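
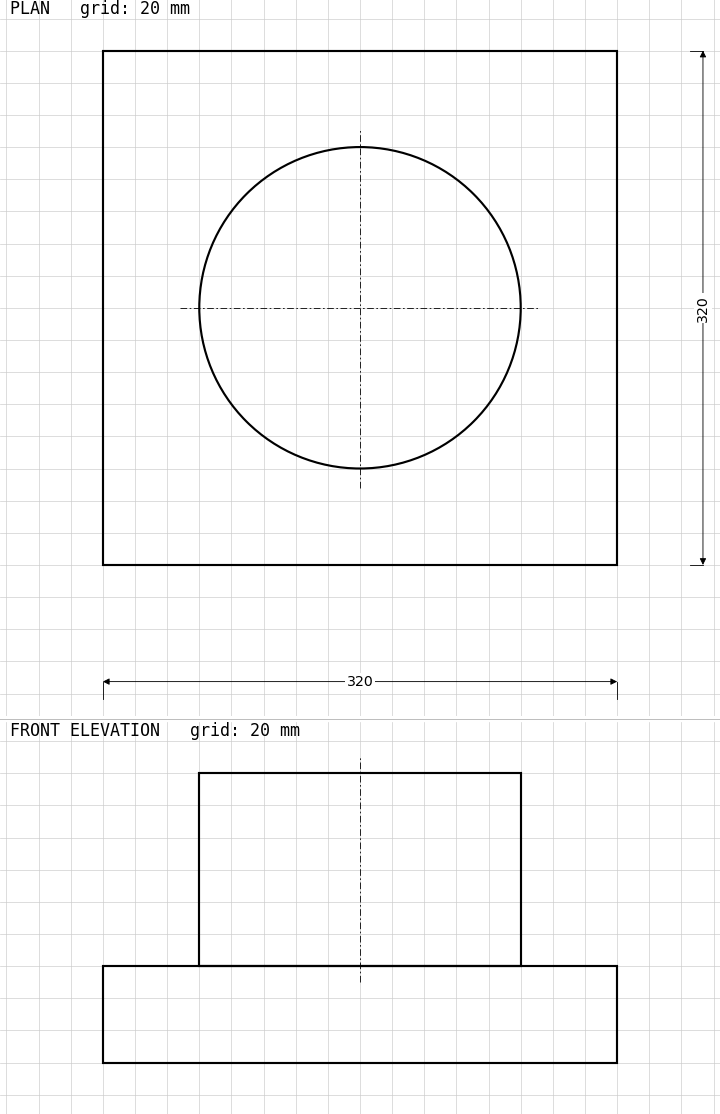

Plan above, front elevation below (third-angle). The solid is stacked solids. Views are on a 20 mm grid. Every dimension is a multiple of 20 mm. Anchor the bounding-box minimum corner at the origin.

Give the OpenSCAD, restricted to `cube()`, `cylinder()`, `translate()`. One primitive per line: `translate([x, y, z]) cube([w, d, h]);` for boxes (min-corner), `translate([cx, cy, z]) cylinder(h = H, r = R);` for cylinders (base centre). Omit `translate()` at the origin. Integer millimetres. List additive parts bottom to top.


cube([320, 320, 60]);
translate([160, 160, 60]) cylinder(h = 120, r = 100);


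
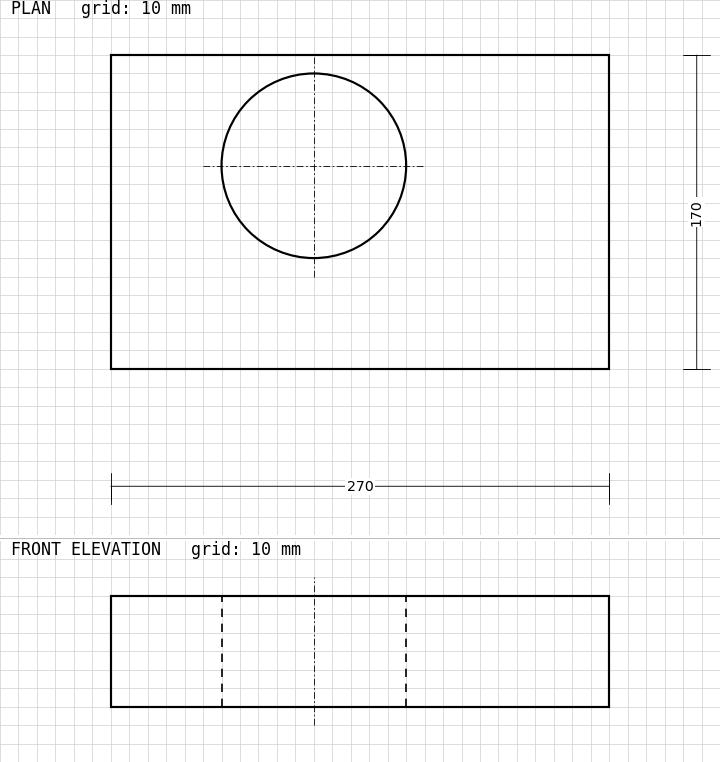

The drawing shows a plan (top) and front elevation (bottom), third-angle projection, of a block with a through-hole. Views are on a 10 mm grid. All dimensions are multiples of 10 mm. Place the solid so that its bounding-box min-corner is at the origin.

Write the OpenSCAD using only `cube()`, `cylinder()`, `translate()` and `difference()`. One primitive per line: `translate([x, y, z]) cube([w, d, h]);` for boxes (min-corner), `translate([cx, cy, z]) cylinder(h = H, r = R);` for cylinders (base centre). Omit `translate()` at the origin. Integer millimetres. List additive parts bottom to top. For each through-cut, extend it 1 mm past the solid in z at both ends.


difference() {
  cube([270, 170, 60]);
  translate([110, 110, -1]) cylinder(h = 62, r = 50);
}


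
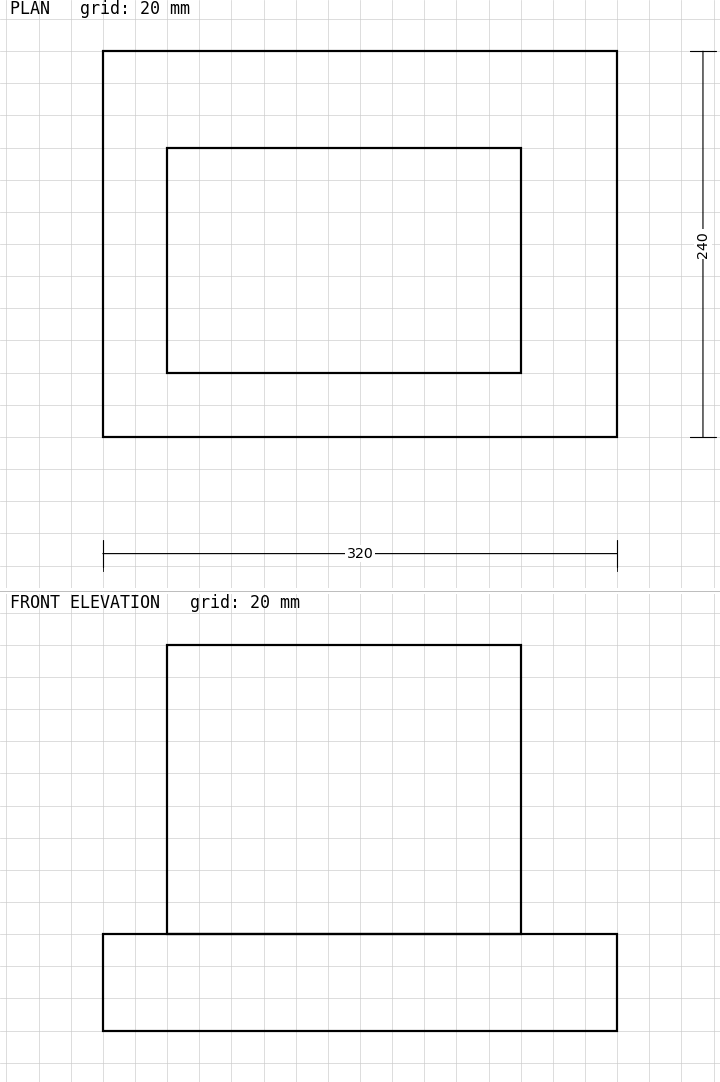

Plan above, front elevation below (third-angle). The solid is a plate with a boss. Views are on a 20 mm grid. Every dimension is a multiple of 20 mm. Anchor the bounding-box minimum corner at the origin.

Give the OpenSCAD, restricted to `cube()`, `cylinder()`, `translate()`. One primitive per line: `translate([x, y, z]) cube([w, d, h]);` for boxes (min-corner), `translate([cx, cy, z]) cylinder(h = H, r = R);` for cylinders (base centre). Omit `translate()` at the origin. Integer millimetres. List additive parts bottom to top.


cube([320, 240, 60]);
translate([40, 40, 60]) cube([220, 140, 180]);


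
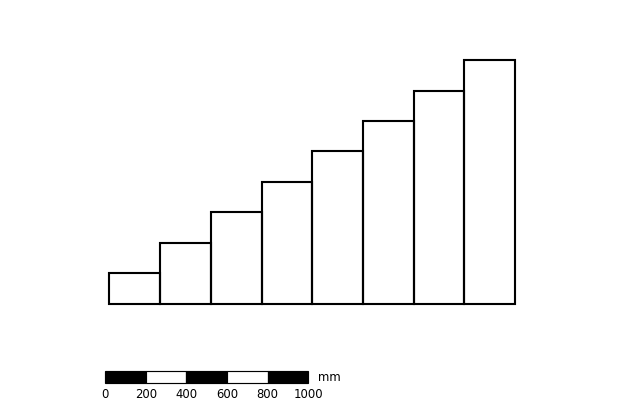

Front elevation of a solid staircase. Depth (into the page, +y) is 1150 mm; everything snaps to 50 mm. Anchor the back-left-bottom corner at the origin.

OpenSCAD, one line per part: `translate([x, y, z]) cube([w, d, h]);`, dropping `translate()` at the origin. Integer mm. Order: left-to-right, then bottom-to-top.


cube([250, 1150, 150]);
translate([250, 0, 0]) cube([250, 1150, 300]);
translate([500, 0, 0]) cube([250, 1150, 450]);
translate([750, 0, 0]) cube([250, 1150, 600]);
translate([1000, 0, 0]) cube([250, 1150, 750]);
translate([1250, 0, 0]) cube([250, 1150, 900]);
translate([1500, 0, 0]) cube([250, 1150, 1050]);
translate([1750, 0, 0]) cube([250, 1150, 1200]);


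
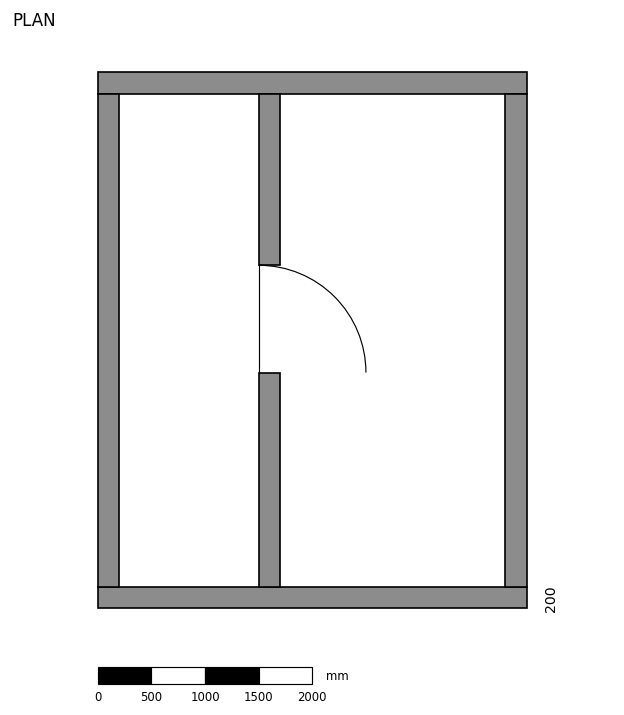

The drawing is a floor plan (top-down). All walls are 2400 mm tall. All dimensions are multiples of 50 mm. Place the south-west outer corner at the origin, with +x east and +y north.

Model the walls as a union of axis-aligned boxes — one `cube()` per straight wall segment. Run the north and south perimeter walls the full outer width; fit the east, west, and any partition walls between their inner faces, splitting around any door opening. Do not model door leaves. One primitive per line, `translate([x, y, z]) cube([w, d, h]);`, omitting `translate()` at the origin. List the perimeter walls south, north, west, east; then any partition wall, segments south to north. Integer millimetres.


cube([4000, 200, 2400]);
translate([0, 4800, 0]) cube([4000, 200, 2400]);
translate([0, 200, 0]) cube([200, 4600, 2400]);
translate([3800, 200, 0]) cube([200, 4600, 2400]);
translate([1500, 200, 0]) cube([200, 2000, 2400]);
translate([1500, 3200, 0]) cube([200, 1600, 2400]);


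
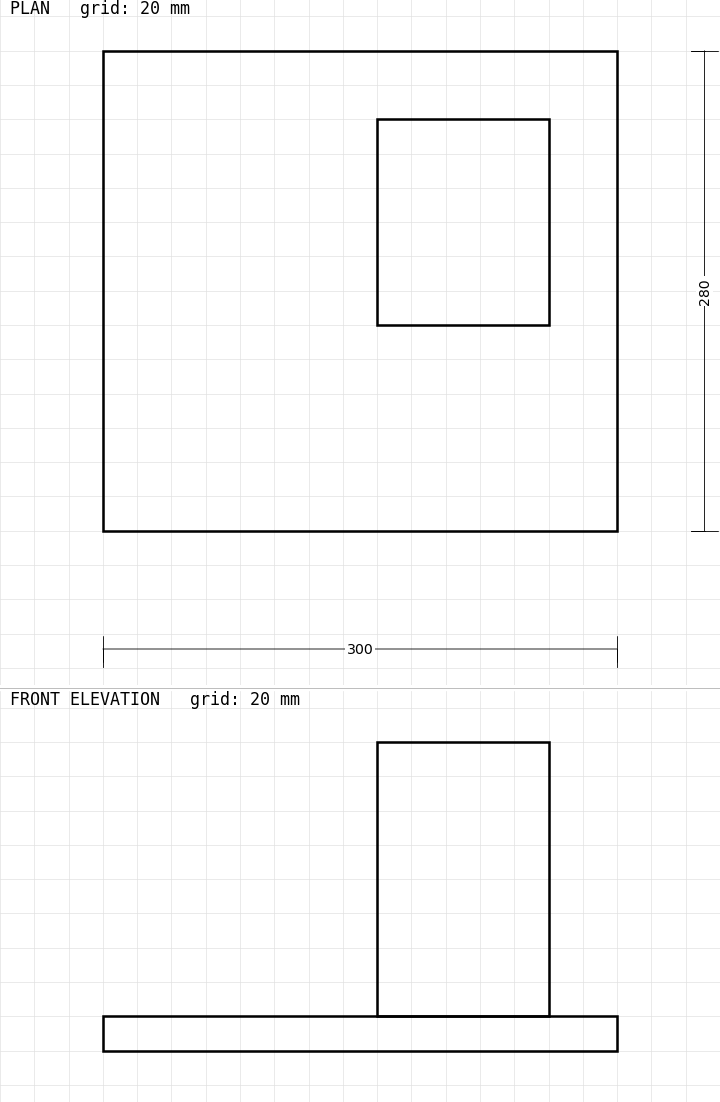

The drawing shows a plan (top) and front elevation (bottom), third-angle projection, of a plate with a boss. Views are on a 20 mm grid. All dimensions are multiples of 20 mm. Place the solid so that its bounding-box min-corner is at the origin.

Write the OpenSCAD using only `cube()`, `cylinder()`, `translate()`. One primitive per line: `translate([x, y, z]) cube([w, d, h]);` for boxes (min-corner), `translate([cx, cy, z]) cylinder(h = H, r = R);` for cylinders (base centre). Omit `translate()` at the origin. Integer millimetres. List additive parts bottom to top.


cube([300, 280, 20]);
translate([160, 120, 20]) cube([100, 120, 160]);


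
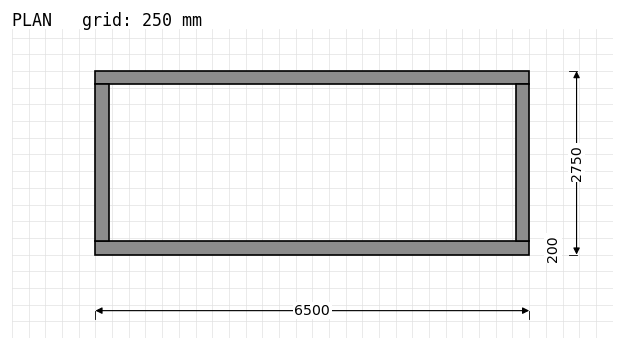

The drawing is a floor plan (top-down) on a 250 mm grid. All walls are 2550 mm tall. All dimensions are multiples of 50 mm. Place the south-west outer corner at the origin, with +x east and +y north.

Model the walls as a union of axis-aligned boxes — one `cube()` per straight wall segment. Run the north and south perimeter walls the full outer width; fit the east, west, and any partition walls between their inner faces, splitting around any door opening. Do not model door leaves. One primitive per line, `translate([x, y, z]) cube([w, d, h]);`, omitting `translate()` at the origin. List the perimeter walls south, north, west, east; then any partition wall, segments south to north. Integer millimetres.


cube([6500, 200, 2550]);
translate([0, 2550, 0]) cube([6500, 200, 2550]);
translate([0, 200, 0]) cube([200, 2350, 2550]);
translate([6300, 200, 0]) cube([200, 2350, 2550]);


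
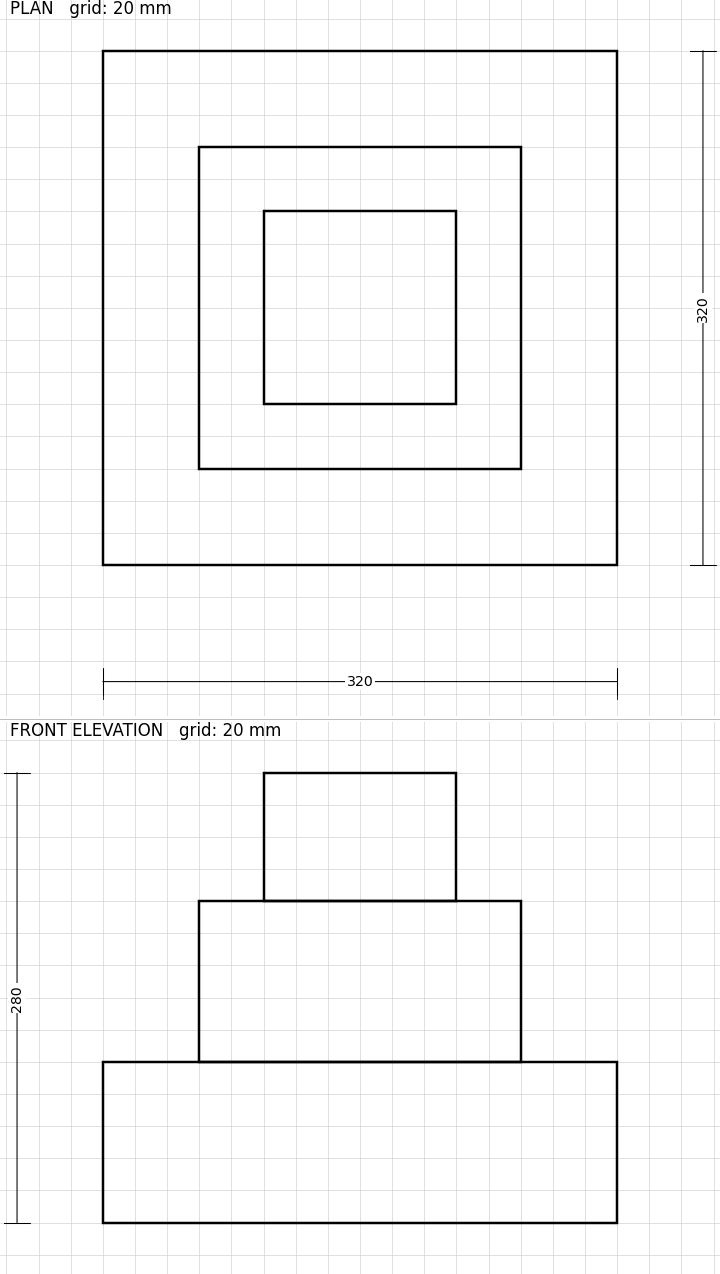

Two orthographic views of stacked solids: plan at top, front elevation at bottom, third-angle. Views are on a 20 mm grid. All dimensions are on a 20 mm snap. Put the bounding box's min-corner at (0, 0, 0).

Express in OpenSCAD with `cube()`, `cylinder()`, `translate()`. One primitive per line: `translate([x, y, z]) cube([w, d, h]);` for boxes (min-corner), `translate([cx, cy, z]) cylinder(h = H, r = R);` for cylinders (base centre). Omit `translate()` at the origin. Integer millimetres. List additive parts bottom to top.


cube([320, 320, 100]);
translate([60, 60, 100]) cube([200, 200, 100]);
translate([100, 100, 200]) cube([120, 120, 80]);


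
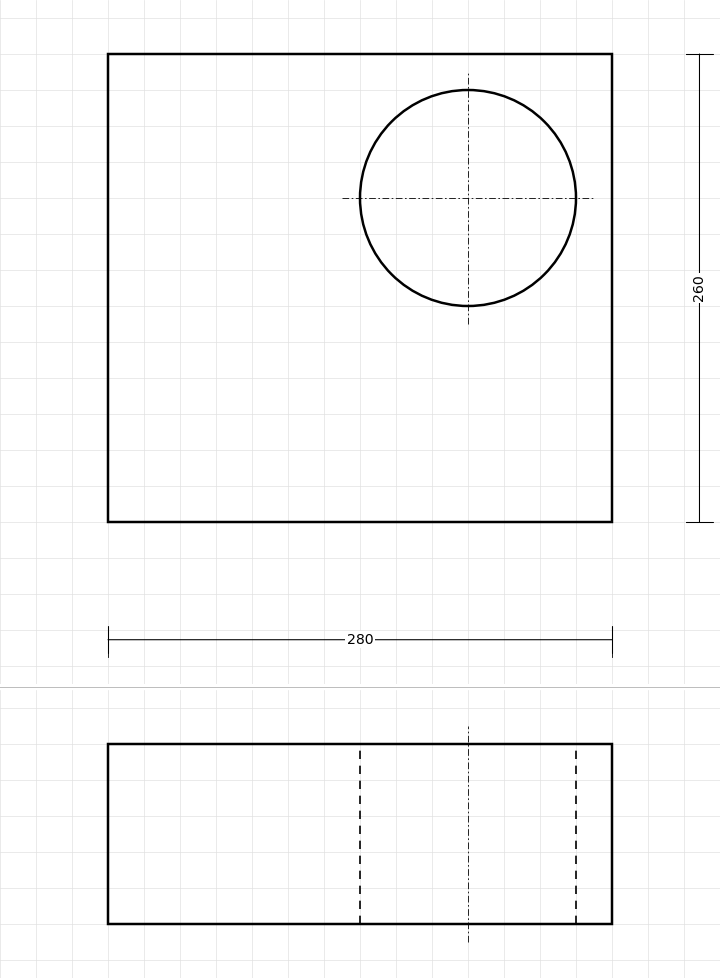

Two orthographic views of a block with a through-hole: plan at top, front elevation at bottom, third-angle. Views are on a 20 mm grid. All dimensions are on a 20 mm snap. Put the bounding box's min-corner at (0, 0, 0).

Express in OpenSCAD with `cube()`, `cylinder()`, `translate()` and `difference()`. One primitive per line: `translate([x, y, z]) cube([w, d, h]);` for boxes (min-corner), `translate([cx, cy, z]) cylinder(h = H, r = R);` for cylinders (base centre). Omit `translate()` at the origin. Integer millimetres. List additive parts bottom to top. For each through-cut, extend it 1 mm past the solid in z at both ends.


difference() {
  cube([280, 260, 100]);
  translate([200, 180, -1]) cylinder(h = 102, r = 60);
}


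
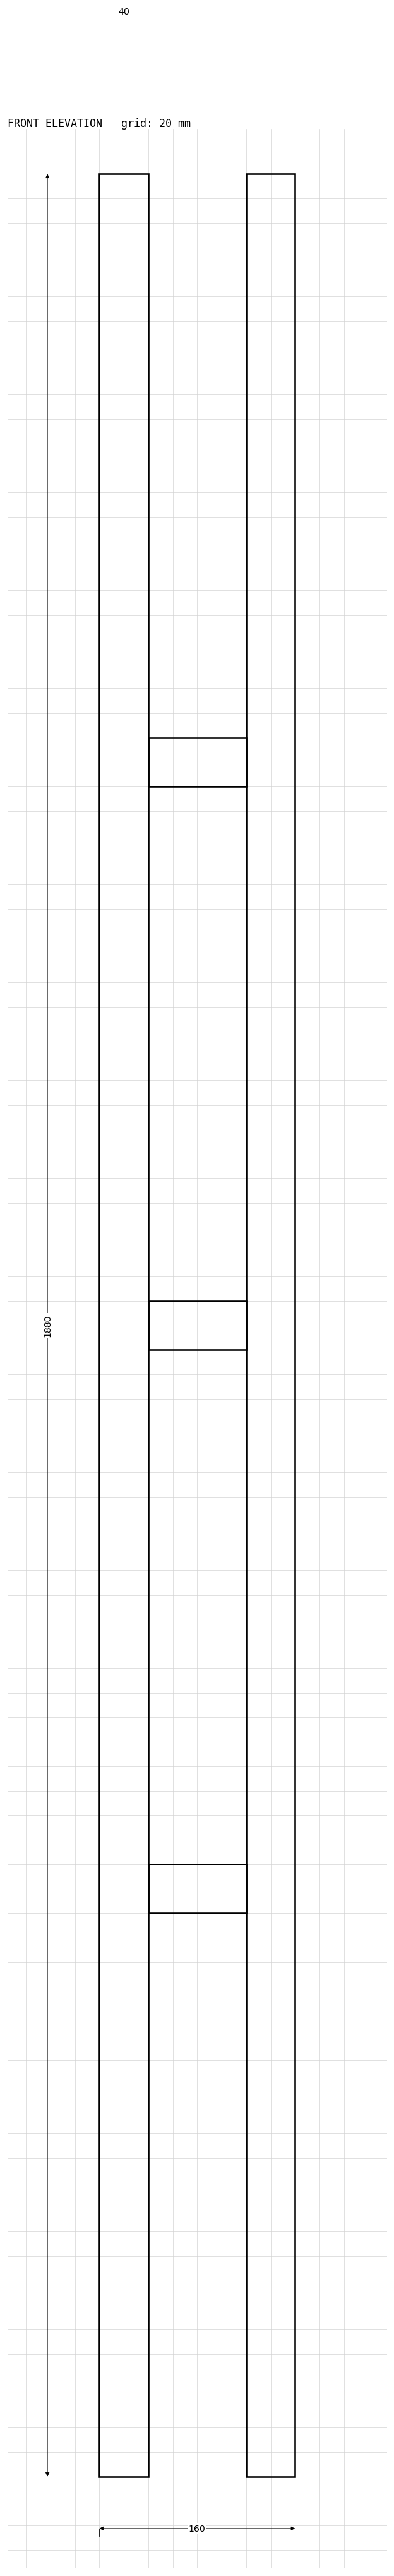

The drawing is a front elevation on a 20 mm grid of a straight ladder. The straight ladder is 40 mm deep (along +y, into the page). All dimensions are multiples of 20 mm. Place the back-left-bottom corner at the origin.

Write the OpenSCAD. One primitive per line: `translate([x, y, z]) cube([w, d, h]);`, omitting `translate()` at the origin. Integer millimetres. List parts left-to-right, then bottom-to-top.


cube([40, 40, 1880]);
translate([40, 0, 460]) cube([80, 40, 40]);
translate([40, 0, 920]) cube([80, 40, 40]);
translate([40, 0, 1380]) cube([80, 40, 40]);
translate([120, 0, 0]) cube([40, 40, 1880]);


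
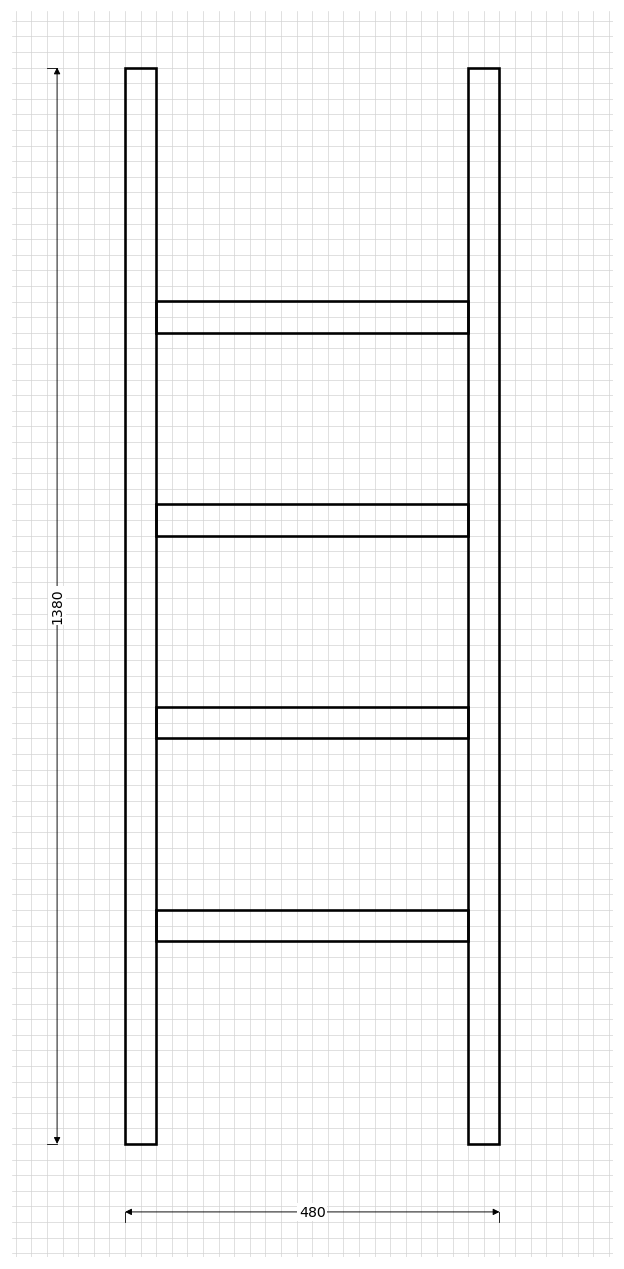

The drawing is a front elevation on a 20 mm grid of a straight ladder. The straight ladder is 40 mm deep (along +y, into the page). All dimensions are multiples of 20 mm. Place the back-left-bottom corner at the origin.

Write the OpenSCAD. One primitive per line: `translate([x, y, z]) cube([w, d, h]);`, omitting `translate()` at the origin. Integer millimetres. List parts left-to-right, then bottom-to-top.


cube([40, 40, 1380]);
translate([40, 0, 260]) cube([400, 40, 40]);
translate([40, 0, 520]) cube([400, 40, 40]);
translate([40, 0, 780]) cube([400, 40, 40]);
translate([40, 0, 1040]) cube([400, 40, 40]);
translate([440, 0, 0]) cube([40, 40, 1380]);


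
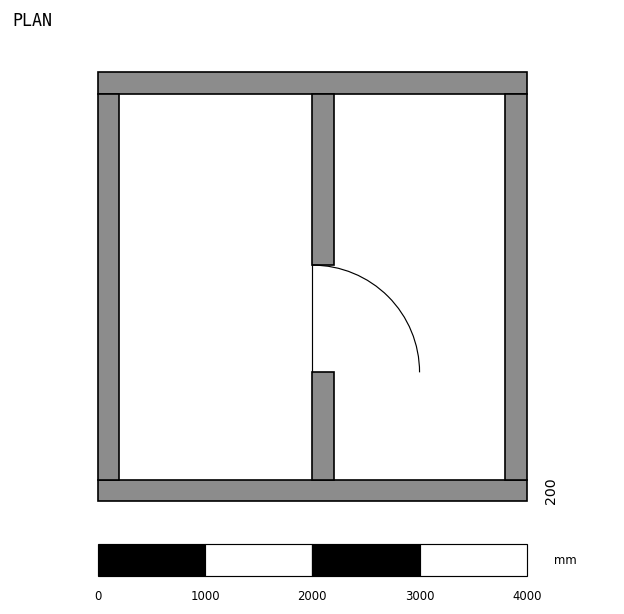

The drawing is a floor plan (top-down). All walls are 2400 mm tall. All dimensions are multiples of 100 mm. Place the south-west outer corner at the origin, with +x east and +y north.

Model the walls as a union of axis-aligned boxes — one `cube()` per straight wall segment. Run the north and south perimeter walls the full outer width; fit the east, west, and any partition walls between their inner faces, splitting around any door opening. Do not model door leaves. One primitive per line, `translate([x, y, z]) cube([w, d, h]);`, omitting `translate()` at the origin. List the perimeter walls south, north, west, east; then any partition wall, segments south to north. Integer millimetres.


cube([4000, 200, 2400]);
translate([0, 3800, 0]) cube([4000, 200, 2400]);
translate([0, 200, 0]) cube([200, 3600, 2400]);
translate([3800, 200, 0]) cube([200, 3600, 2400]);
translate([2000, 200, 0]) cube([200, 1000, 2400]);
translate([2000, 2200, 0]) cube([200, 1600, 2400]);


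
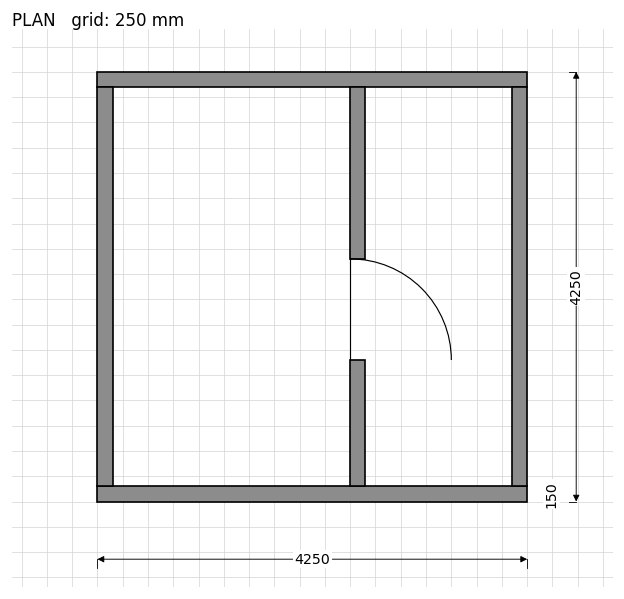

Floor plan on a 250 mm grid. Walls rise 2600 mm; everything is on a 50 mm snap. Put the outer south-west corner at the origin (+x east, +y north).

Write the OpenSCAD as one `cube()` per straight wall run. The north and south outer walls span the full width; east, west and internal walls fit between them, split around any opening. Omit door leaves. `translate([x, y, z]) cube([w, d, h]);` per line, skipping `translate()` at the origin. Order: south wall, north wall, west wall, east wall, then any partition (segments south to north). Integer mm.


cube([4250, 150, 2600]);
translate([0, 4100, 0]) cube([4250, 150, 2600]);
translate([0, 150, 0]) cube([150, 3950, 2600]);
translate([4100, 150, 0]) cube([150, 3950, 2600]);
translate([2500, 150, 0]) cube([150, 1250, 2600]);
translate([2500, 2400, 0]) cube([150, 1700, 2600]);


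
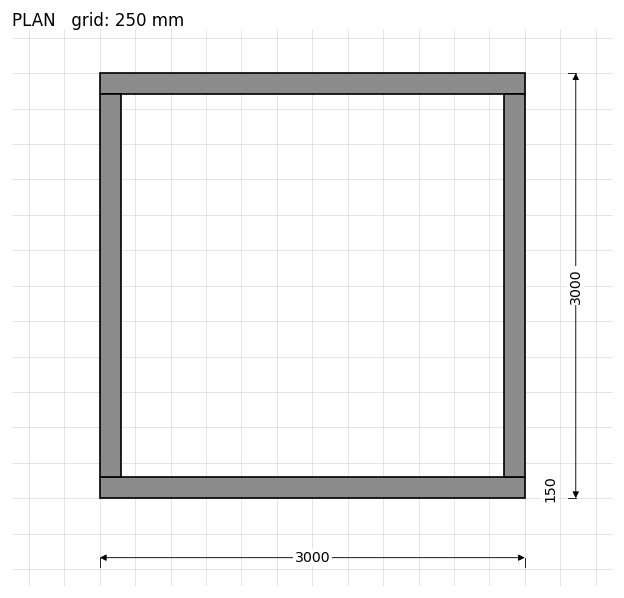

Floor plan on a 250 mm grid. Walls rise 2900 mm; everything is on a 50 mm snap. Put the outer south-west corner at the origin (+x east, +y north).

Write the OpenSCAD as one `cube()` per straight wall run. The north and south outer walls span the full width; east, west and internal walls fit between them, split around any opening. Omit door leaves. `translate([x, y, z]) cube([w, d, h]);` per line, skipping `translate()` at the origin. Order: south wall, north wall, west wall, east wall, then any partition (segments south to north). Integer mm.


cube([3000, 150, 2900]);
translate([0, 2850, 0]) cube([3000, 150, 2900]);
translate([0, 150, 0]) cube([150, 2700, 2900]);
translate([2850, 150, 0]) cube([150, 2700, 2900]);


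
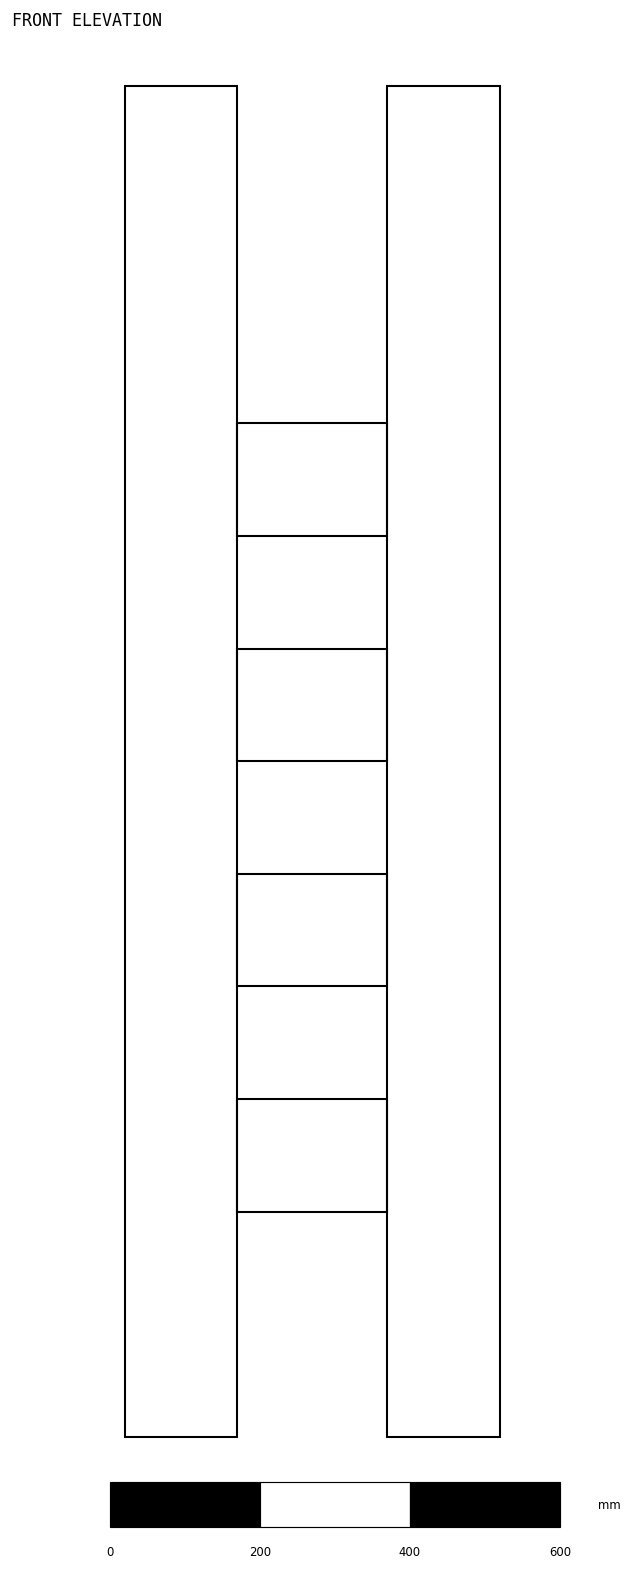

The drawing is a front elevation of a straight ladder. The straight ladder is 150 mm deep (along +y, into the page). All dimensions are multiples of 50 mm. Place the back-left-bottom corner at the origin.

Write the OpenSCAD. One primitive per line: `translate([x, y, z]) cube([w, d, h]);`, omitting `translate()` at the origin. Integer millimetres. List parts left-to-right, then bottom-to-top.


cube([150, 150, 1800]);
translate([150, 0, 300]) cube([200, 150, 150]);
translate([150, 0, 600]) cube([200, 150, 150]);
translate([150, 0, 900]) cube([200, 150, 150]);
translate([150, 0, 1200]) cube([200, 150, 150]);
translate([350, 0, 0]) cube([150, 150, 1800]);


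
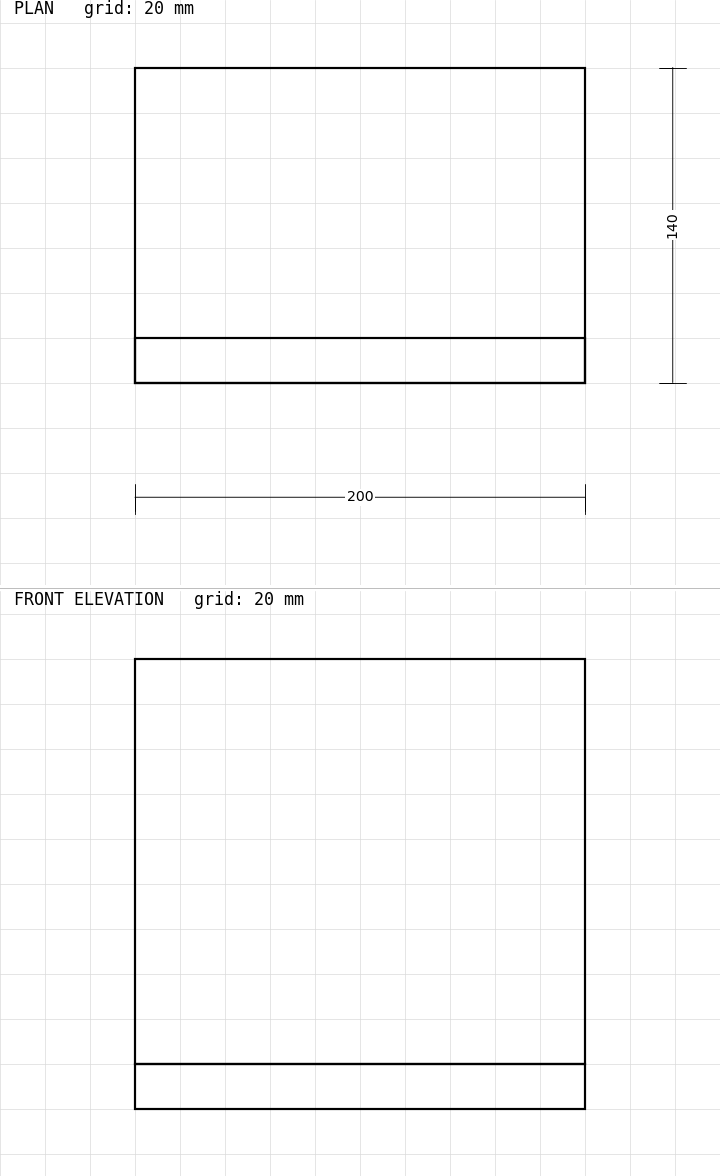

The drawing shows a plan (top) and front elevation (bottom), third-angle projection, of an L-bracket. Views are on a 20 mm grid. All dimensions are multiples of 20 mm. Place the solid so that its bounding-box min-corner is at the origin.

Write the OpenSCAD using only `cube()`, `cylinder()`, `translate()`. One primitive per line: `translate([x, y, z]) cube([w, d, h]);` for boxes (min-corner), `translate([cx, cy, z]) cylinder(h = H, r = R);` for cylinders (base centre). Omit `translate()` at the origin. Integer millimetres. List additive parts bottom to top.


cube([200, 140, 20]);
translate([0, 0, 20]) cube([200, 20, 180]);


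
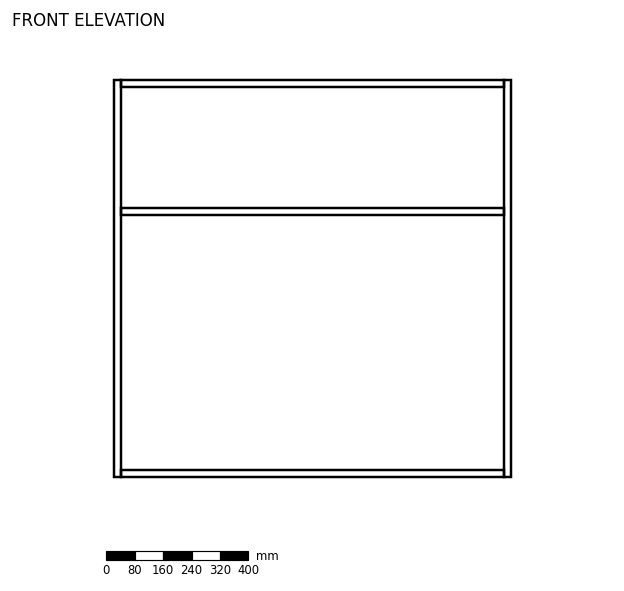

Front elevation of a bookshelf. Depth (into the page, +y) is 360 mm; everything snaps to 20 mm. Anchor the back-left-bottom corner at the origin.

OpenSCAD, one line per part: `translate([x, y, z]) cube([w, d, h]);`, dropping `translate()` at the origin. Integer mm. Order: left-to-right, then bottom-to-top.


cube([20, 360, 1120]);
translate([20, 0, 0]) cube([1080, 360, 20]);
translate([20, 0, 740]) cube([1080, 360, 20]);
translate([20, 0, 1100]) cube([1080, 360, 20]);
translate([1100, 0, 0]) cube([20, 360, 1120]);


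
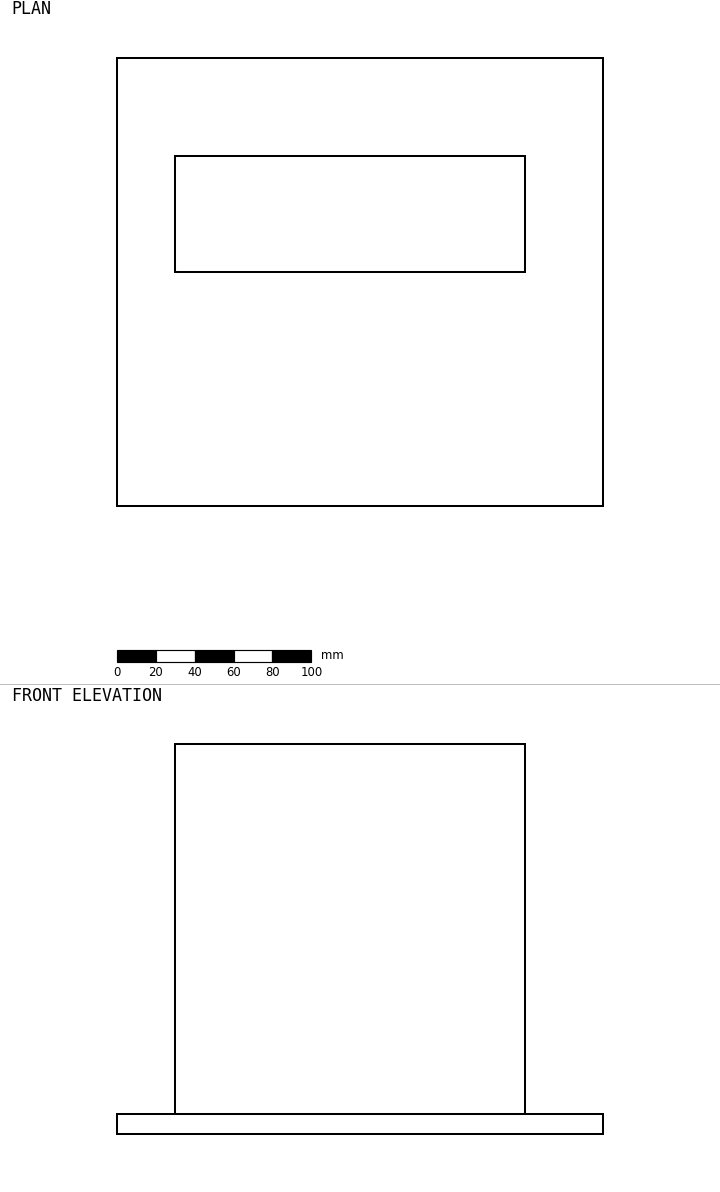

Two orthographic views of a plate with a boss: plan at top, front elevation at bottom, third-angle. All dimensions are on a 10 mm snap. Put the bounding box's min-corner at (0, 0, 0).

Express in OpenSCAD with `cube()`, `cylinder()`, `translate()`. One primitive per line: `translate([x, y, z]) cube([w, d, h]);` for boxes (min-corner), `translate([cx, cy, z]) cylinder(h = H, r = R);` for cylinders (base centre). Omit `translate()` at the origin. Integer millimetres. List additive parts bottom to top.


cube([250, 230, 10]);
translate([30, 120, 10]) cube([180, 60, 190]);


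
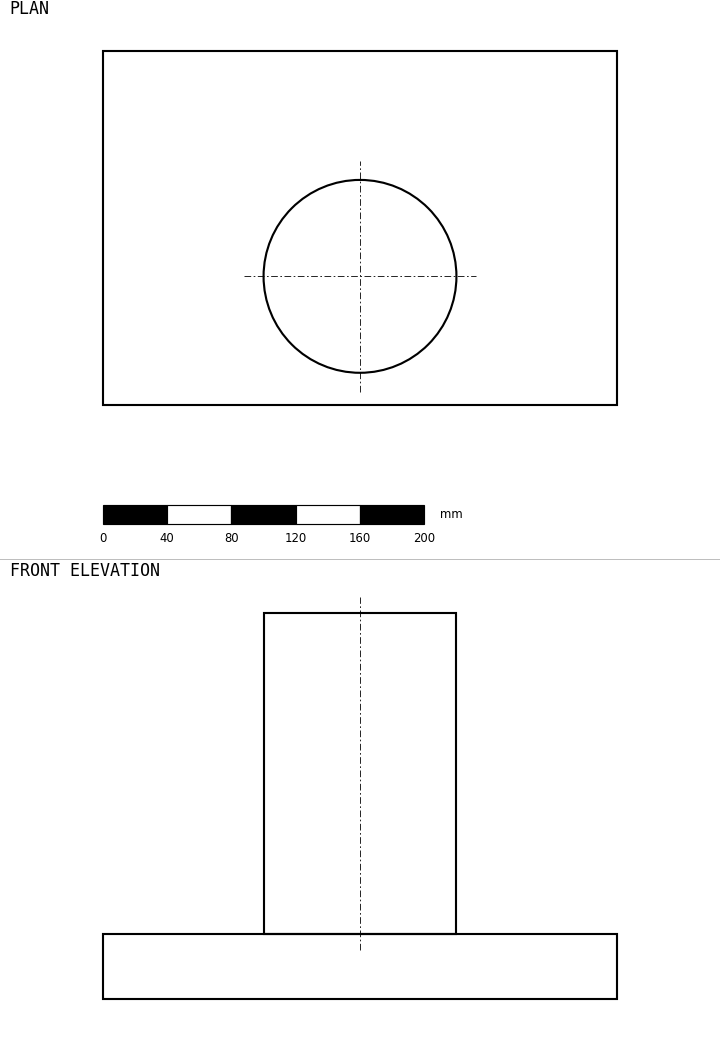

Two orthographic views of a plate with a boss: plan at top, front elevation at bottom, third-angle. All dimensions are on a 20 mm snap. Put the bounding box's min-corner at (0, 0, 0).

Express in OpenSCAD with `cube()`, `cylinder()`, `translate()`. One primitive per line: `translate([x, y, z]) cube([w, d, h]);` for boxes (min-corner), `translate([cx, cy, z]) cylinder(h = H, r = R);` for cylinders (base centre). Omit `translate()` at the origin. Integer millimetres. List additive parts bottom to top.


cube([320, 220, 40]);
translate([160, 80, 40]) cylinder(h = 200, r = 60);


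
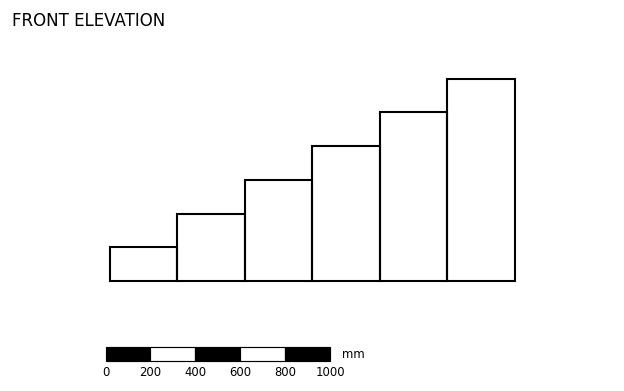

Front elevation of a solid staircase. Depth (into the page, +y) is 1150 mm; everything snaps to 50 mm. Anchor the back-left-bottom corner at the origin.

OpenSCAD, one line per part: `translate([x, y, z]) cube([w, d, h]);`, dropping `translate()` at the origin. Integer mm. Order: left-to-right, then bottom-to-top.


cube([300, 1150, 150]);
translate([300, 0, 0]) cube([300, 1150, 300]);
translate([600, 0, 0]) cube([300, 1150, 450]);
translate([900, 0, 0]) cube([300, 1150, 600]);
translate([1200, 0, 0]) cube([300, 1150, 750]);
translate([1500, 0, 0]) cube([300, 1150, 900]);


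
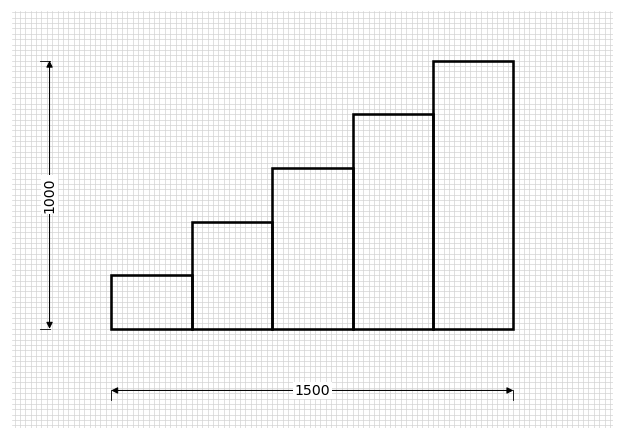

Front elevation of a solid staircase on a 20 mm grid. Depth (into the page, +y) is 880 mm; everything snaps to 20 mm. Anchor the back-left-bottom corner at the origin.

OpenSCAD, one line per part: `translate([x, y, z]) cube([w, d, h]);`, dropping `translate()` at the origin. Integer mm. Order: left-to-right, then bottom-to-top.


cube([300, 880, 200]);
translate([300, 0, 0]) cube([300, 880, 400]);
translate([600, 0, 0]) cube([300, 880, 600]);
translate([900, 0, 0]) cube([300, 880, 800]);
translate([1200, 0, 0]) cube([300, 880, 1000]);


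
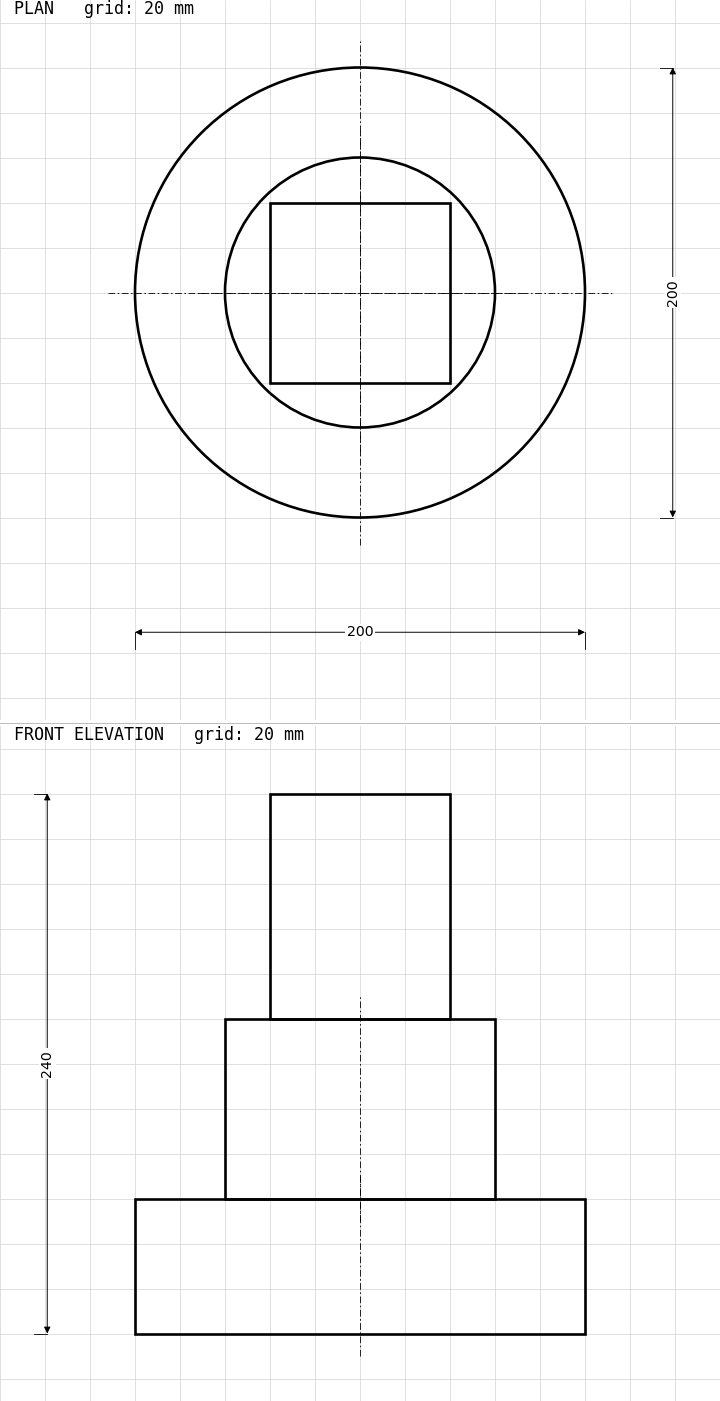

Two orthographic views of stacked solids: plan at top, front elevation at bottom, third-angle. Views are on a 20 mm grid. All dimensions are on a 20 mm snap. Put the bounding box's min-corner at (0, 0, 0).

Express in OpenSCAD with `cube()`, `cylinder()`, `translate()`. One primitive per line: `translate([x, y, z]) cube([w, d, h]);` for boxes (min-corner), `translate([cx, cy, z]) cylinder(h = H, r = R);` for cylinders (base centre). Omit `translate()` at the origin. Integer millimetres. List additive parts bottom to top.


translate([100, 100, 0]) cylinder(h = 60, r = 100);
translate([100, 100, 60]) cylinder(h = 80, r = 60);
translate([60, 60, 140]) cube([80, 80, 100]);


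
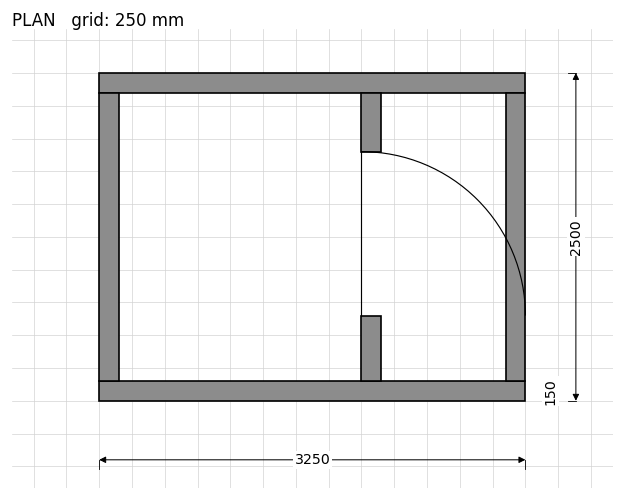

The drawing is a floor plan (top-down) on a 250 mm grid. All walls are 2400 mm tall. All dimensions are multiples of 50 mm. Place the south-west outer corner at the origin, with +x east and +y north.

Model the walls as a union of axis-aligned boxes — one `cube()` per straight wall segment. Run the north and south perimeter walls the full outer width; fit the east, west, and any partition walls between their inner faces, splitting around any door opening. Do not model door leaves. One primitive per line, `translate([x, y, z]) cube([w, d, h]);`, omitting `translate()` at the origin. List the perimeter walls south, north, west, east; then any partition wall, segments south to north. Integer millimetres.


cube([3250, 150, 2400]);
translate([0, 2350, 0]) cube([3250, 150, 2400]);
translate([0, 150, 0]) cube([150, 2200, 2400]);
translate([3100, 150, 0]) cube([150, 2200, 2400]);
translate([2000, 150, 0]) cube([150, 500, 2400]);
translate([2000, 1900, 0]) cube([150, 450, 2400]);


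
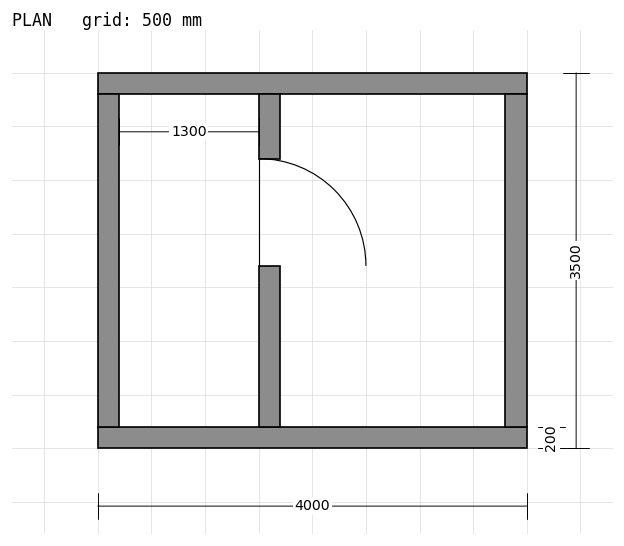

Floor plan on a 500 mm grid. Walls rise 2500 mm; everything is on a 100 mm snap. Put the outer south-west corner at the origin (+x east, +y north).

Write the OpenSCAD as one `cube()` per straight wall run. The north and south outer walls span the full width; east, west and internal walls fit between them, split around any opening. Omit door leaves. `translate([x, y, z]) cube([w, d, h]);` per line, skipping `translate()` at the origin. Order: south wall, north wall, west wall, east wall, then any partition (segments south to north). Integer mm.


cube([4000, 200, 2500]);
translate([0, 3300, 0]) cube([4000, 200, 2500]);
translate([0, 200, 0]) cube([200, 3100, 2500]);
translate([3800, 200, 0]) cube([200, 3100, 2500]);
translate([1500, 200, 0]) cube([200, 1500, 2500]);
translate([1500, 2700, 0]) cube([200, 600, 2500]);


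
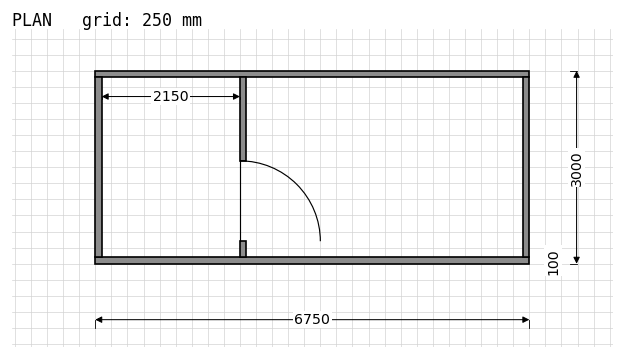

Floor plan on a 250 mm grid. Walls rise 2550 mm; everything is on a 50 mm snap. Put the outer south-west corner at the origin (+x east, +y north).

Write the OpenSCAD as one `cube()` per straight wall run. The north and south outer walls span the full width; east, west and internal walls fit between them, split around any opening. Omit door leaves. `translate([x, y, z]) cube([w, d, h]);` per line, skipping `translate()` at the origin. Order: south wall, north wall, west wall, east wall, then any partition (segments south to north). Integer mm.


cube([6750, 100, 2550]);
translate([0, 2900, 0]) cube([6750, 100, 2550]);
translate([0, 100, 0]) cube([100, 2800, 2550]);
translate([6650, 100, 0]) cube([100, 2800, 2550]);
translate([2250, 100, 0]) cube([100, 250, 2550]);
translate([2250, 1600, 0]) cube([100, 1300, 2550]);


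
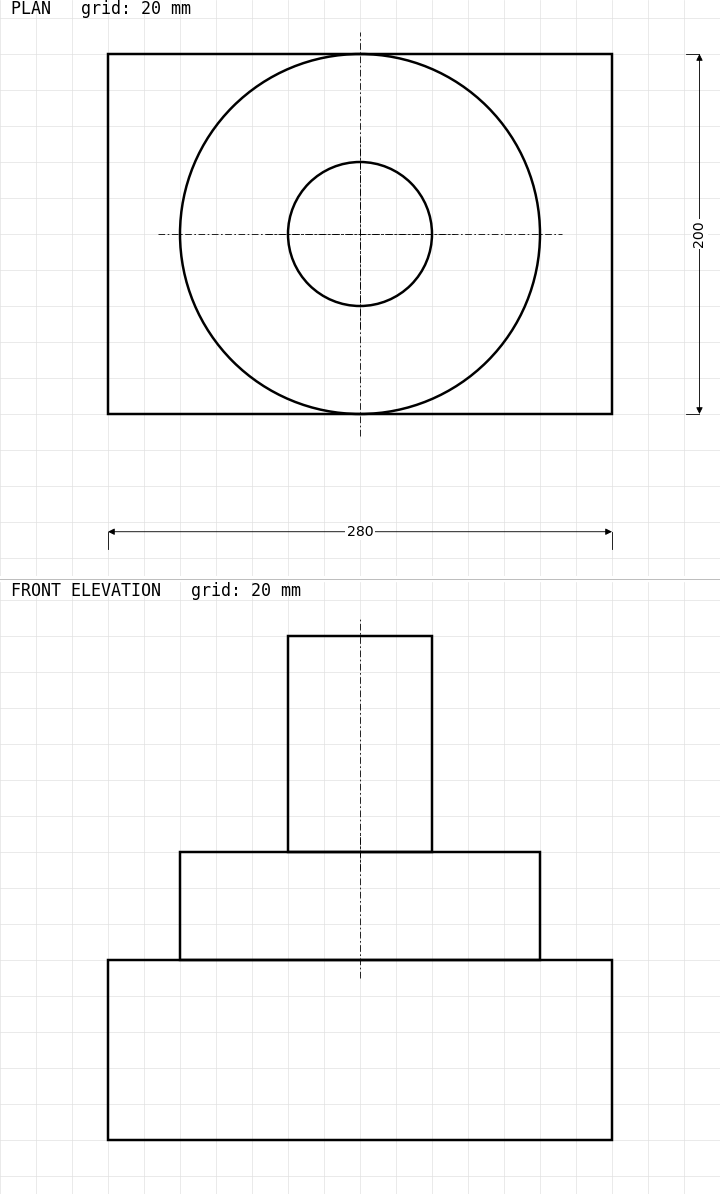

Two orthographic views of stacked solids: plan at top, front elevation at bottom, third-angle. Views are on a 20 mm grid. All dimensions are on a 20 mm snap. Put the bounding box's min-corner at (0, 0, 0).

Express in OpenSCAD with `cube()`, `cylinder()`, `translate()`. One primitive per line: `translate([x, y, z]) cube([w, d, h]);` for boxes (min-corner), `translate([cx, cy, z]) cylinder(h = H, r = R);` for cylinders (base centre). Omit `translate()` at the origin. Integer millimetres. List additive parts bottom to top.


cube([280, 200, 100]);
translate([140, 100, 100]) cylinder(h = 60, r = 100);
translate([140, 100, 160]) cylinder(h = 120, r = 40);


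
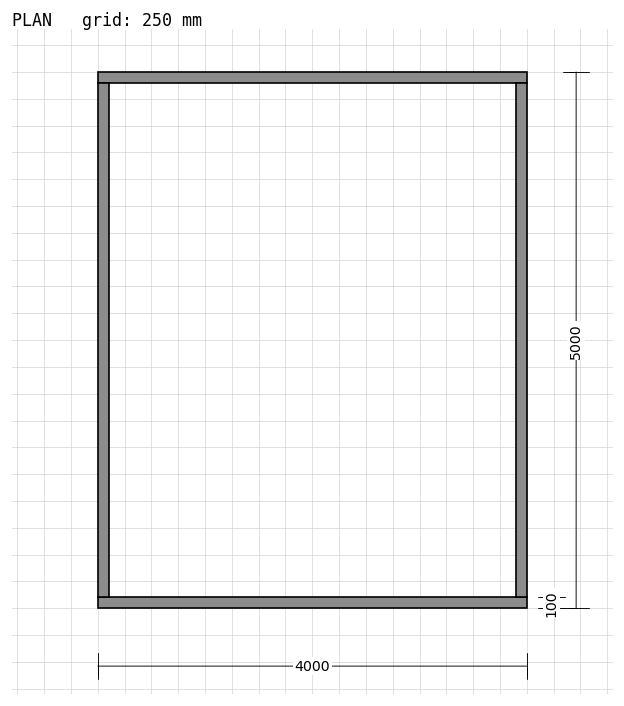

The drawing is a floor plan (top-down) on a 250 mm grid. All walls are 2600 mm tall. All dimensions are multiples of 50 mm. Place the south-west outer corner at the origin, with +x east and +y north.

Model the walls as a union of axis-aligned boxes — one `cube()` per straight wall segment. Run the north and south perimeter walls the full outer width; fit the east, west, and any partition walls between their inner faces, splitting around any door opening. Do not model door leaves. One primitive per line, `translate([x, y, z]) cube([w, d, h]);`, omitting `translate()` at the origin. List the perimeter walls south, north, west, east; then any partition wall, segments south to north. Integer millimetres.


cube([4000, 100, 2600]);
translate([0, 4900, 0]) cube([4000, 100, 2600]);
translate([0, 100, 0]) cube([100, 4800, 2600]);
translate([3900, 100, 0]) cube([100, 4800, 2600]);


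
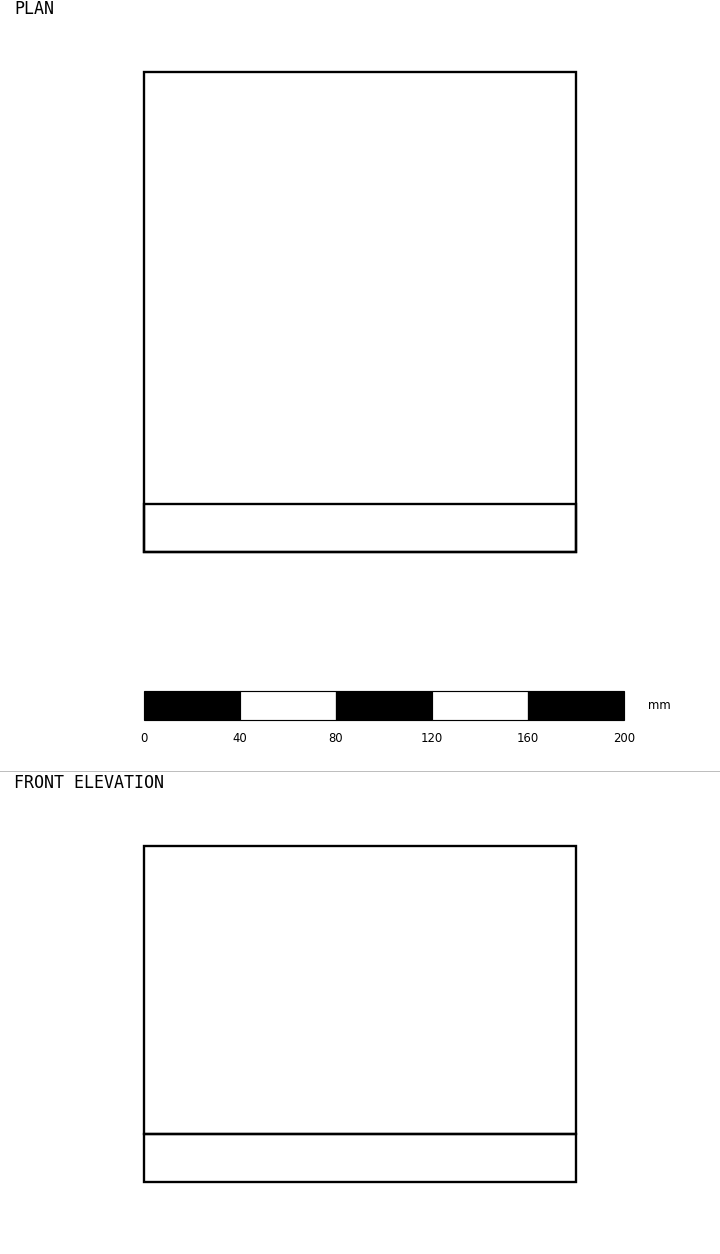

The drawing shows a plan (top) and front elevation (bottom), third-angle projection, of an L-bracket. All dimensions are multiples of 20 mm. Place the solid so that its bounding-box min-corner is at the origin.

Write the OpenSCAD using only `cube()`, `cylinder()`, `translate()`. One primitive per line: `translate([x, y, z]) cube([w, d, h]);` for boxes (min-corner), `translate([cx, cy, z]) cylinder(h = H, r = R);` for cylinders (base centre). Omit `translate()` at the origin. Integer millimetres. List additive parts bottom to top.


cube([180, 200, 20]);
translate([0, 0, 20]) cube([180, 20, 120]);


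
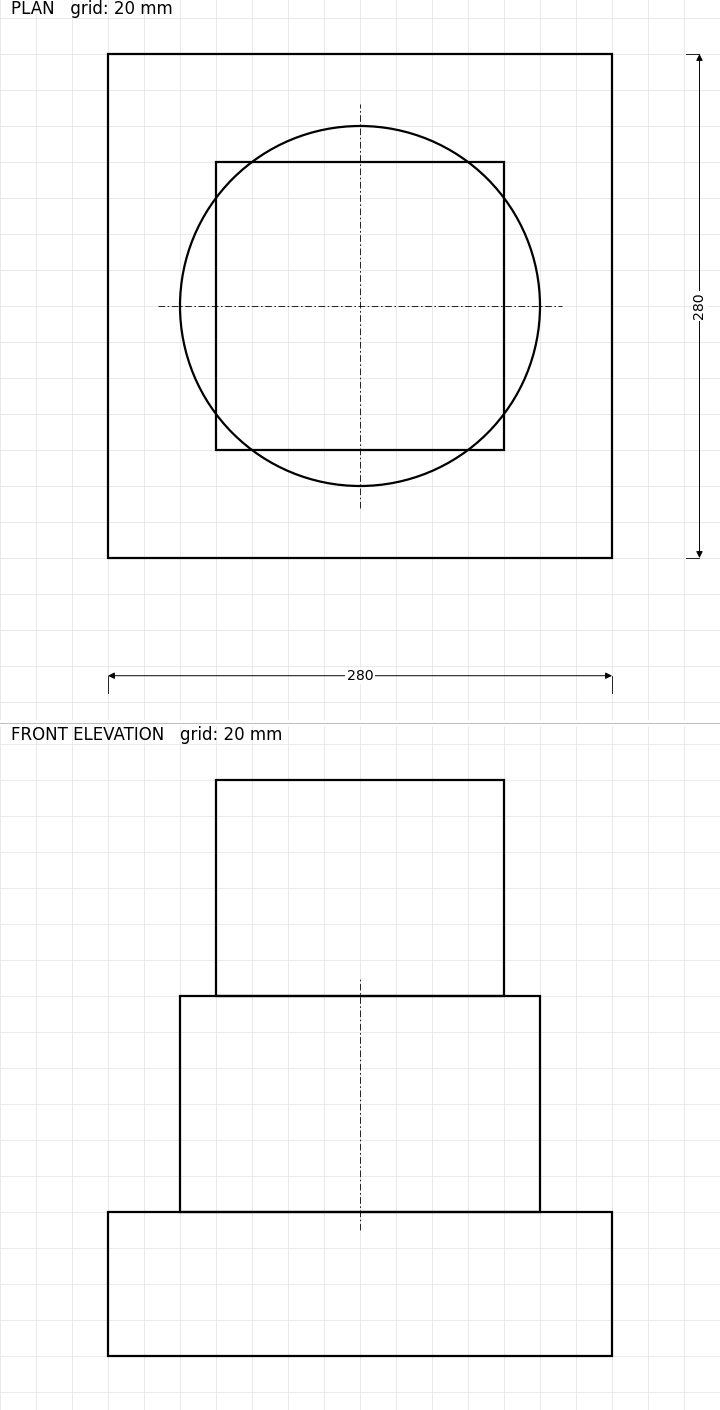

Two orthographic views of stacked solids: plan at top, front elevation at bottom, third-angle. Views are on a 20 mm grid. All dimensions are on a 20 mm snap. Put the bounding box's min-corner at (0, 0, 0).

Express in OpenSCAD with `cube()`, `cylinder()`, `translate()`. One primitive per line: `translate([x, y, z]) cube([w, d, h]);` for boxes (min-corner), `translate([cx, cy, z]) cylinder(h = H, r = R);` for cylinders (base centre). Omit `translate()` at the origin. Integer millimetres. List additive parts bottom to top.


cube([280, 280, 80]);
translate([140, 140, 80]) cylinder(h = 120, r = 100);
translate([60, 60, 200]) cube([160, 160, 120]);


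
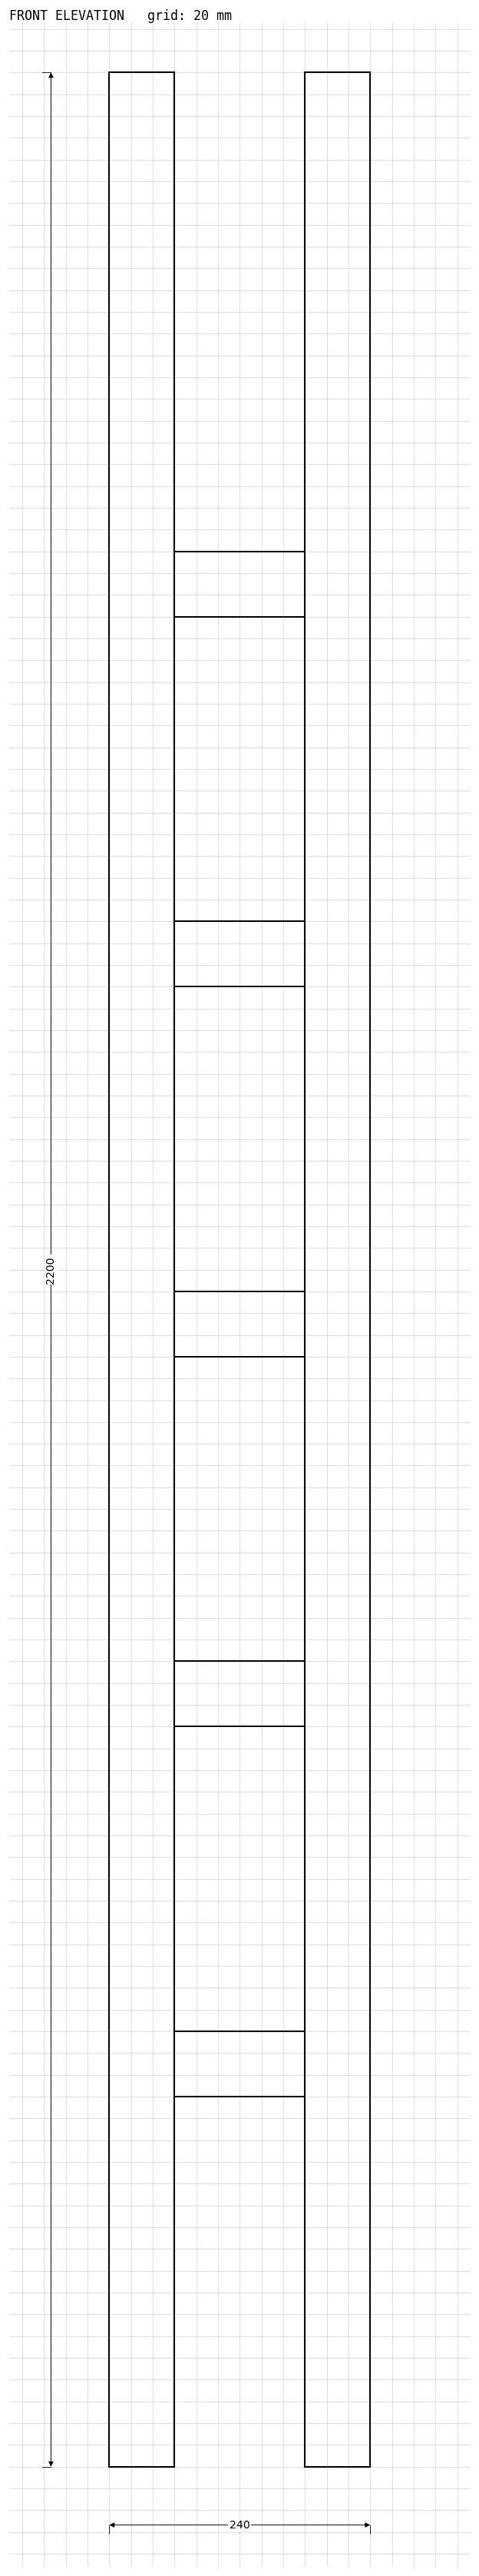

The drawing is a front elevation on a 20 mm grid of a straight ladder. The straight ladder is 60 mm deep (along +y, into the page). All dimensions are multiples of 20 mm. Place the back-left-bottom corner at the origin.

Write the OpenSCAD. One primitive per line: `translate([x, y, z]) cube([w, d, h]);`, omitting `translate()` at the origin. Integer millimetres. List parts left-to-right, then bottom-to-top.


cube([60, 60, 2200]);
translate([60, 0, 340]) cube([120, 60, 60]);
translate([60, 0, 680]) cube([120, 60, 60]);
translate([60, 0, 1020]) cube([120, 60, 60]);
translate([60, 0, 1360]) cube([120, 60, 60]);
translate([60, 0, 1700]) cube([120, 60, 60]);
translate([180, 0, 0]) cube([60, 60, 2200]);


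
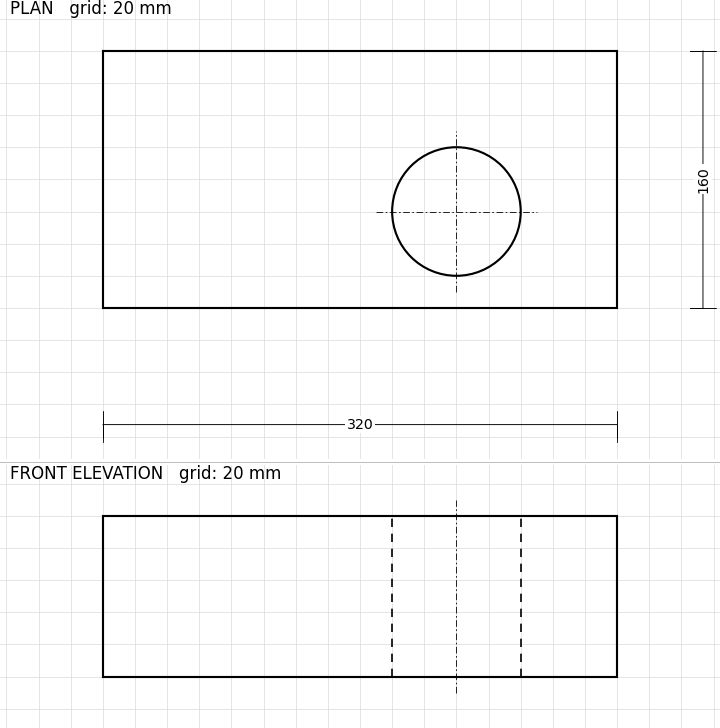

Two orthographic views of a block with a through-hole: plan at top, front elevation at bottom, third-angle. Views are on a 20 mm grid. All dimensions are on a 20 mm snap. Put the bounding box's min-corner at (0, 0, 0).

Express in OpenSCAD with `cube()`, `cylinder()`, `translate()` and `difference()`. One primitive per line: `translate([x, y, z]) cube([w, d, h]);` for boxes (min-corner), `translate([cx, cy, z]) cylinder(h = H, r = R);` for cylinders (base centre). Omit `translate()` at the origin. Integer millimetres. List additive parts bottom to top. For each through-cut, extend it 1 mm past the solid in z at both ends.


difference() {
  cube([320, 160, 100]);
  translate([220, 60, -1]) cylinder(h = 102, r = 40);
}


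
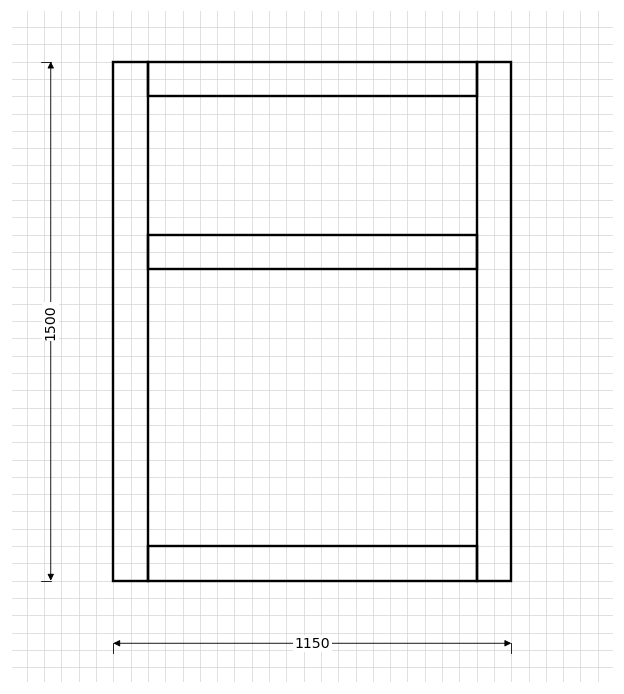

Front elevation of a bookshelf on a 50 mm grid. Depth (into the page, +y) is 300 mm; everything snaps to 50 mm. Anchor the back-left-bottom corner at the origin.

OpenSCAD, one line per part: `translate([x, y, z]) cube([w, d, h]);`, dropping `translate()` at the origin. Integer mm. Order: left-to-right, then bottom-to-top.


cube([100, 300, 1500]);
translate([100, 0, 0]) cube([950, 300, 100]);
translate([100, 0, 900]) cube([950, 300, 100]);
translate([100, 0, 1400]) cube([950, 300, 100]);
translate([1050, 0, 0]) cube([100, 300, 1500]);


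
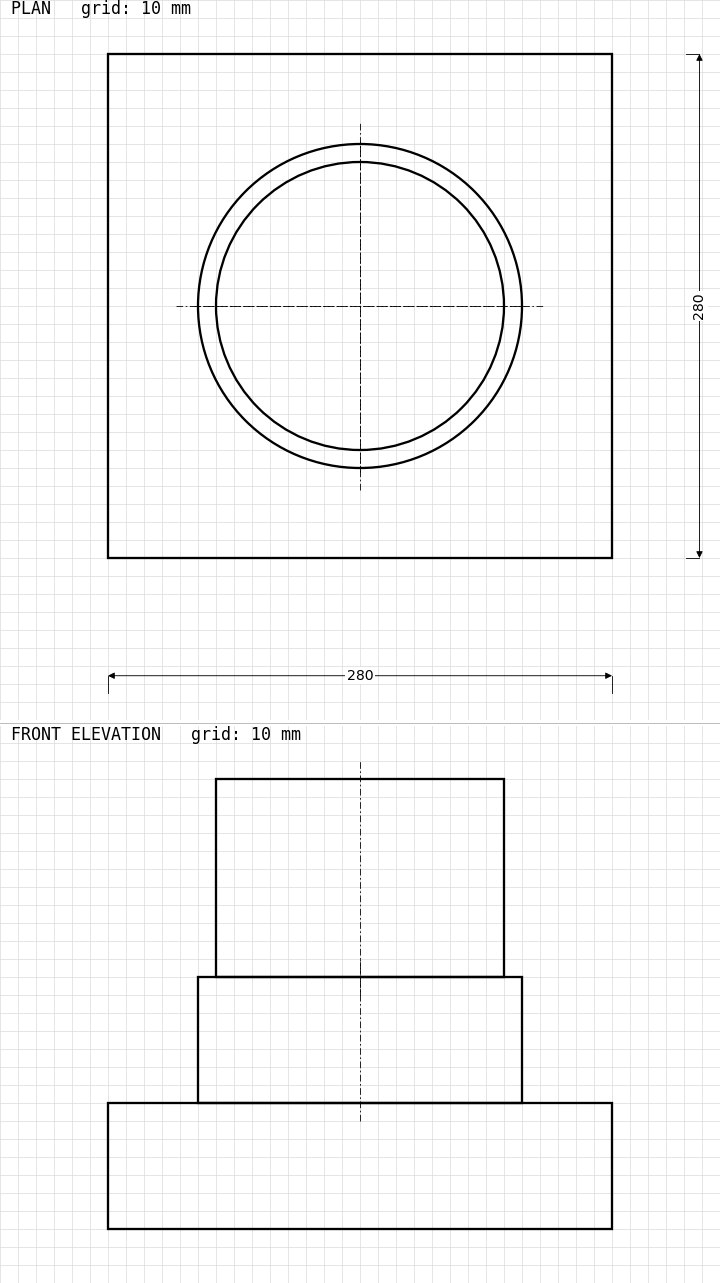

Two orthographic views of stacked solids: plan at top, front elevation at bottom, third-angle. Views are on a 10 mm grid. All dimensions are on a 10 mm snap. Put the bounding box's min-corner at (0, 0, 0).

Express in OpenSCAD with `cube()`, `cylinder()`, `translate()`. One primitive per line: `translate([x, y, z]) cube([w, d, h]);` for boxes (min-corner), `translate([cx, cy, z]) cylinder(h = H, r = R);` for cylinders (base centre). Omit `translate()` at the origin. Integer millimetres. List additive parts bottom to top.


cube([280, 280, 70]);
translate([140, 140, 70]) cylinder(h = 70, r = 90);
translate([140, 140, 140]) cylinder(h = 110, r = 80);


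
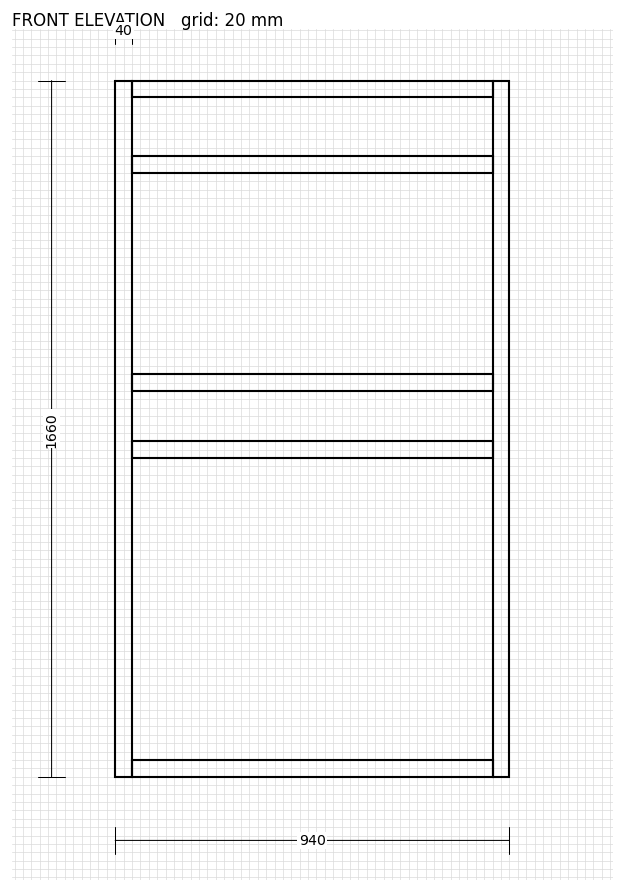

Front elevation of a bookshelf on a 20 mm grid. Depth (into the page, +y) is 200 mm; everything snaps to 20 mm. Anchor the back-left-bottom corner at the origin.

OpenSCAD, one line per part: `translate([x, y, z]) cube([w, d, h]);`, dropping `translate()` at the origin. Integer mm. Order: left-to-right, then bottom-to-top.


cube([40, 200, 1660]);
translate([40, 0, 0]) cube([860, 200, 40]);
translate([40, 0, 760]) cube([860, 200, 40]);
translate([40, 0, 920]) cube([860, 200, 40]);
translate([40, 0, 1440]) cube([860, 200, 40]);
translate([40, 0, 1620]) cube([860, 200, 40]);
translate([900, 0, 0]) cube([40, 200, 1660]);


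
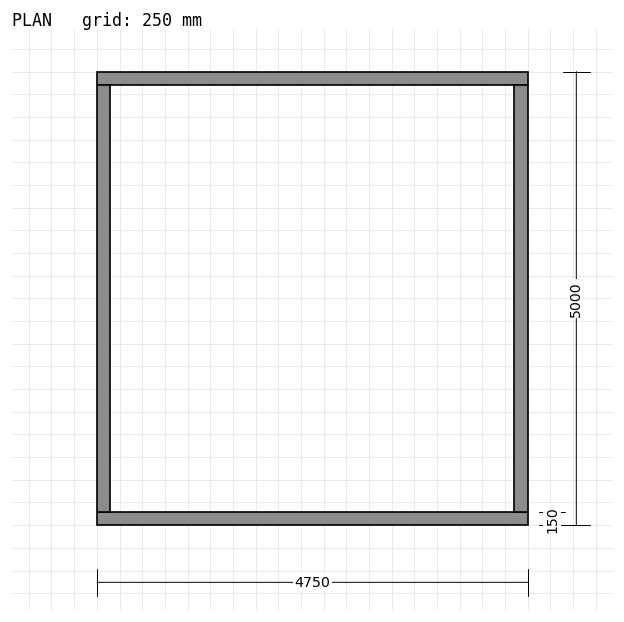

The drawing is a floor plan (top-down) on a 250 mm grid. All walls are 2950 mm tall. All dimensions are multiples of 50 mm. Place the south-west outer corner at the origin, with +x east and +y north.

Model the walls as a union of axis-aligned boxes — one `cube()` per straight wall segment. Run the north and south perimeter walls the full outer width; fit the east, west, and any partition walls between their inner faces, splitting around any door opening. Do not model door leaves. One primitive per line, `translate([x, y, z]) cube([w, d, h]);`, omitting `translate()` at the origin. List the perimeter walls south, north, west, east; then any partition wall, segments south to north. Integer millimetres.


cube([4750, 150, 2950]);
translate([0, 4850, 0]) cube([4750, 150, 2950]);
translate([0, 150, 0]) cube([150, 4700, 2950]);
translate([4600, 150, 0]) cube([150, 4700, 2950]);
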